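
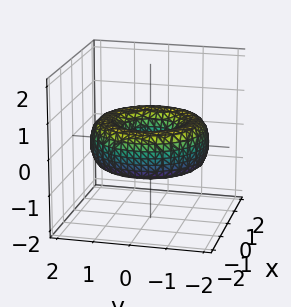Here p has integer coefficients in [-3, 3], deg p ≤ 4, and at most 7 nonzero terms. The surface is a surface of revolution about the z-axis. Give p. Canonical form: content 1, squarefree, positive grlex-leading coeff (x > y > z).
The degree is 4 — no degree-3 surface has this shape.
Symmetry: the z-axis is an axis of rotation, so x and y enter only as x² + y².
Checking where it meets the axes: a circular section at z = 0 has radius between 0 and 1; the surface avoids every integer z-axis point in the box.
Putting this together gives p.

x^4 + 2*x^2*y^2 + y^4 - 3*x^2 - 3*y^2 + 3*z^2 + 1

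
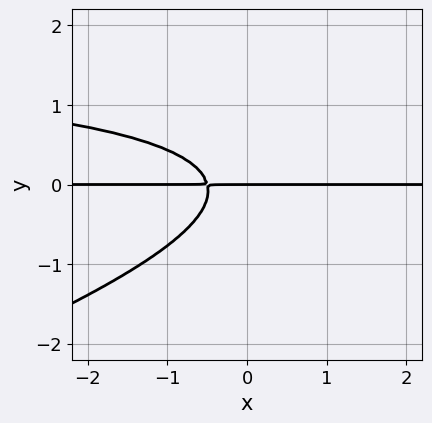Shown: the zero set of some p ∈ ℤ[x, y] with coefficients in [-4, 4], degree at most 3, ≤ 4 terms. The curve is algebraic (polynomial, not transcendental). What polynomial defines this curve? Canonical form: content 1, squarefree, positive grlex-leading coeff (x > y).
x*y^2 - 3*y^3 - 2*x*y - y

Degree: the shape is more complex than any degree-2 curve, so deg p = 3.
Observable constraints: the visible x-axis segment lies entirely on the curve; it meets the y-axis at y = 0 (among the integer gridlines).
The integer polynomial consistent with all of this is the stated p.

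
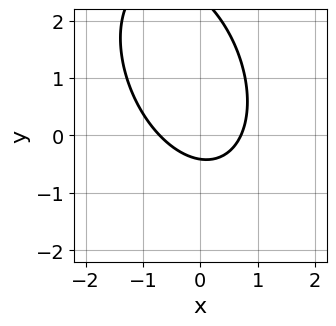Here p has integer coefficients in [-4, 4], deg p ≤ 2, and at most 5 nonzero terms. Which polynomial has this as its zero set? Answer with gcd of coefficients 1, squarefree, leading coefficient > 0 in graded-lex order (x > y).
(a) deg p = 2. A generic line meets the curve in up to 2 points.
(b) Solving for integer coefficients yields p as stated.

2*x^2 + x*y + y^2 - 2*y - 1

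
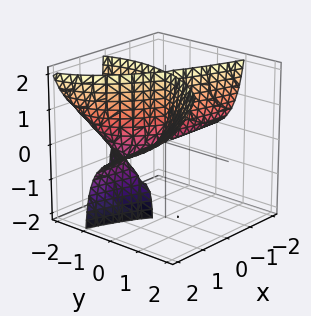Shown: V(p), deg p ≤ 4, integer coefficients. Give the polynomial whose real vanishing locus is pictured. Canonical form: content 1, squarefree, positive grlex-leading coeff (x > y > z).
(a) deg p = 3. A generic line meets the surface in up to 3 points.
(b) From the axis intercepts and sections: every point of the x-axis in the box is on the surface; every point of the z-axis in the box is on the surface.
(c) Assembling these constraints gives the stated polynomial. Check: (0, -2, 0) on the y-axis lies on the surface, and p(0, -2, 0) = 0. ✓

x^2*y - 2*x^2*z - 3*x*y*z + y^3 + 2*y^2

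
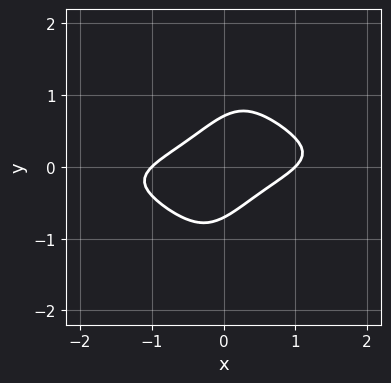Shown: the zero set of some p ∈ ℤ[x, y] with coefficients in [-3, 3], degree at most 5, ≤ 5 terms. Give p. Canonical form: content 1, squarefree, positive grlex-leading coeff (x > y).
3*x^2*y^2 + x^2 - 2*x*y + 2*y^2 - 1

(a) Degree: no degree-3 curve has this shape, so deg p = 4.
(b) Reading off the gridlines: the x-axis gridline crossings are at x ∈ {-1, 1}.
(c) The integer polynomial consistent with all of this is the stated p.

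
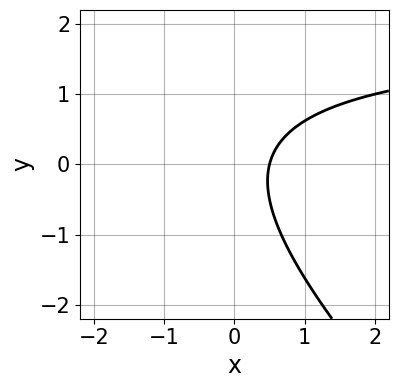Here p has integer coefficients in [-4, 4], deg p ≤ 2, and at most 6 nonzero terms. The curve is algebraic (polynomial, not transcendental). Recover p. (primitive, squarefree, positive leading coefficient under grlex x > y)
First, deg p = 2. The shape is more complex than any degree-1 curve.
Next, observable constraints: the curve avoids every integer y-axis point in the box.
Finally, putting this together gives p.

x*y + y^2 - 2*x + 1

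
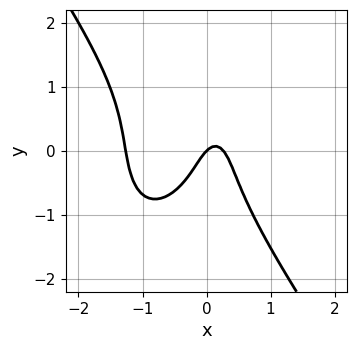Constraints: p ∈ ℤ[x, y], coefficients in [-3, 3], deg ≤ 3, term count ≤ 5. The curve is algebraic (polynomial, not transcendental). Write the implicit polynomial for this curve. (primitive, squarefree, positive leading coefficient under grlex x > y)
3*x^3 + y^3 + 3*x^2 - x + y

First, the degree is 3 — no degree-2 curve has this shape.
Then, checking where it meets the axes: it crosses the x-axis at the gridline x = 0; it meets the y-axis at y = 0 (among the integer gridlines).
Finally, solving for integer coefficients yields p as stated.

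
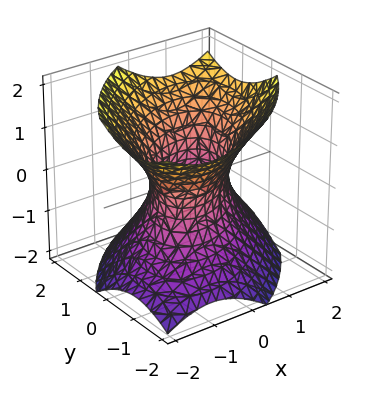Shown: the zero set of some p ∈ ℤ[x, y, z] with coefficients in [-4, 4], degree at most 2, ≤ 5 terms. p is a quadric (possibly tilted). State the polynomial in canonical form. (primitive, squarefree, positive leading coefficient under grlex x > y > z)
x^2 - x*y + y^2 - z^2 - 1

First, degree: the shape is more complex than any degree-1 surface, so deg p = 2.
Next, from the axis intercepts and sections: the y-axis gridline crossings are at y ∈ {-1, 1}; no z-intercept at any integer in the box.
Finally, these observations pin down the coefficients. Check: (1, 0, 0) on the x-axis lies on the surface, and p(1, 0, 0) = 0. ✓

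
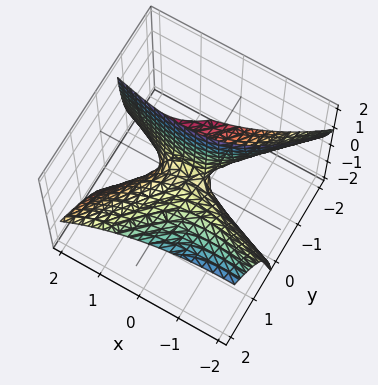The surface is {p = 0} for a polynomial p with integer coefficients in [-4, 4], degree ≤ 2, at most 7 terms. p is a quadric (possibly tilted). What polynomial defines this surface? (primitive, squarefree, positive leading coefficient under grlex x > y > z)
x^2 + 2*x*y - 2*y^2 + 3*y*z + z

First, degree: no degree-1 surface has this shape, so deg p = 2.
Next, checking where it meets the axes: one y-axis crossing is at y = 0; one z-axis crossing is at z = 0.
Finally, the integer polynomial consistent with all of this is the stated p.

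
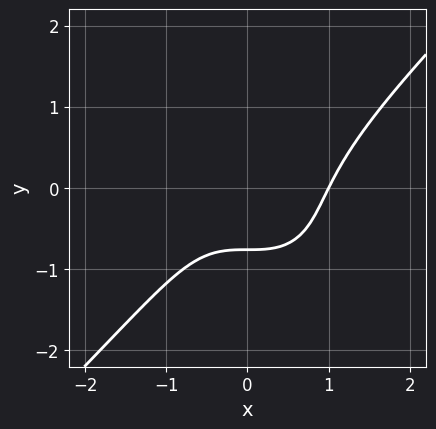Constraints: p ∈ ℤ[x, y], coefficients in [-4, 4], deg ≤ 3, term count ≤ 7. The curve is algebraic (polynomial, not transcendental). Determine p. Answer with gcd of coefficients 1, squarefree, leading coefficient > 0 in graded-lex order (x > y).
1. Degree: the shape is more complex than any degree-2 curve, so deg p = 3.
2. From the axis intercepts and sections: one x-axis crossing is at x = 1.
3. These observations pin down the coefficients.

2*x^3 - 2*y^3 - 2*y^2 - 3*y - 2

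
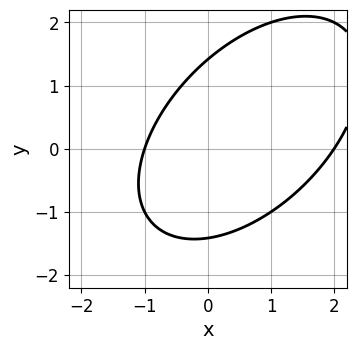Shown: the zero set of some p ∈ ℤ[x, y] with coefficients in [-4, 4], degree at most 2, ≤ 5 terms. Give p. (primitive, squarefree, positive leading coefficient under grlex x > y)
x^2 - x*y + y^2 - x - 2

1. deg p = 2. A generic line meets the curve in up to 2 points.
2. From the axis intercepts and sections: the x-axis gridline crossings are at x ∈ {-1, 2}.
3. Together with the visible shape, these determine p as stated.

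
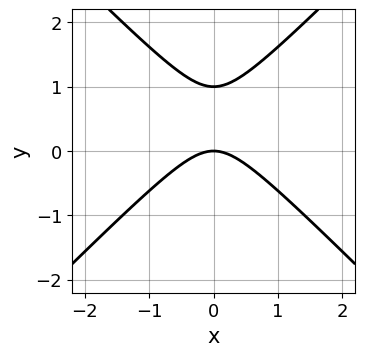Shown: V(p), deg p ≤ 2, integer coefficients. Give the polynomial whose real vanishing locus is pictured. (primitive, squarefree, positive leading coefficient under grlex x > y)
x^2 - y^2 + y

First, the degree is 2 — the shape is more complex than any degree-1 curve.
Next, symmetries: the x ↦ −x reflection is a symmetry, so x appears only in even powers.
Next, observable constraints: the y-axis gridline crossings are at y ∈ {0, 1}; it meets the x-axis at x = 0 (among the integer gridlines).
Finally, fitting integer coefficients to these (and the overall shape) gives p.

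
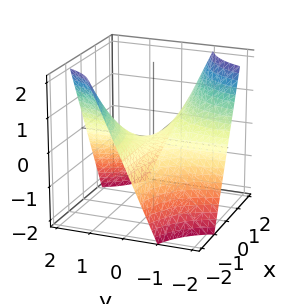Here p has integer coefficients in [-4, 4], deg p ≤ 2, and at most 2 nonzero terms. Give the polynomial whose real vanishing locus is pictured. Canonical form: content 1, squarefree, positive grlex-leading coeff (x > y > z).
1. The degree is 2 — a hyperbolic paraboloid; a quadric.
2. Reading off the gridlines: one z-axis crossing is at z = 0; every point of the y-axis in the box is on the surface.
3. Matching integer coefficients to the picture gives p. Check: (-2, 0, 0) on the x-axis lies on the surface, and p(-2, 0, 0) = 0. ✓

x*y + z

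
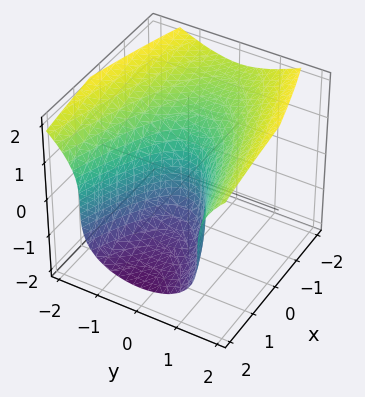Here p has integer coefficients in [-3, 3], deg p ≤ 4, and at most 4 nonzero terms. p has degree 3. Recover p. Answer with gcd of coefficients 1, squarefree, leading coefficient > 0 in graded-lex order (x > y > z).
deg p = 3. A generic line meets the surface in up to 3 points.
From the visible intercepts: it meets the y-axis at y = 0 (among the integer gridlines); it crosses the z-axis at the gridline z = 0; it crosses the x-axis at the gridline x = 0.
Matching integer coefficients to the picture gives p.

z^3 - 2*y^2 + 2*x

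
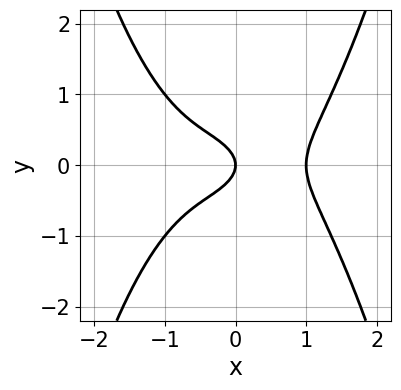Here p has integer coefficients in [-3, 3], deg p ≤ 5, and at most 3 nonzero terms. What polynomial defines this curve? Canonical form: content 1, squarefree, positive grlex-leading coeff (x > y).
(a) deg p = 4. No degree-3 curve has this shape.
(b) Symmetries: mirror symmetry y ↦ −y ⇒ only even powers of y.
(c) Checking where it meets the axes: one y-axis crossing is at y = 0; the x-axis gridline crossings are at x ∈ {0, 1}.
(d) The integer polynomial consistent with all of this is the stated p.

x^4 - 2*y^2 - x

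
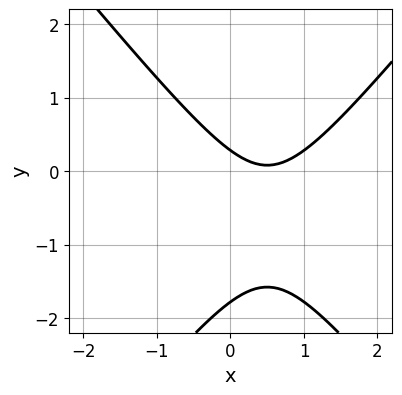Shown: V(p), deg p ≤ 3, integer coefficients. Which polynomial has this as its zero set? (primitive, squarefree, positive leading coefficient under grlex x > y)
3*x^2 - 2*y^2 - 3*x - 3*y + 1

1. The degree is 2 — no degree-1 curve has this shape.
2. Checking where it meets the axes: no x-intercept at any integer in the box.
3. Together with the visible shape, these determine p as stated.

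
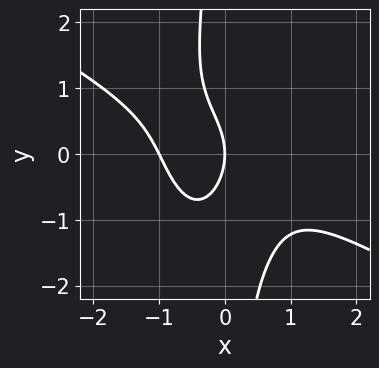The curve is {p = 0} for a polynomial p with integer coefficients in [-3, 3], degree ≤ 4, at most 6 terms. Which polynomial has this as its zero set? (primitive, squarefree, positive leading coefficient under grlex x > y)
2*x^4 + 3*x^3*y + x*y^3 + y^2 + 2*x

First, deg p = 4.
Then, from the visible intercepts: the x-axis gridline crossings are at x ∈ {-1, 0}; it meets the y-axis at y = 0 (among the integer gridlines).
Finally, putting this together gives p.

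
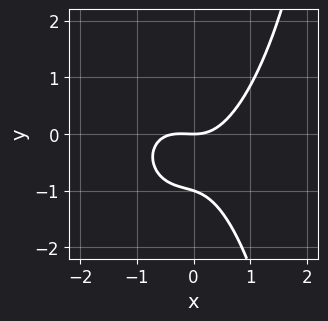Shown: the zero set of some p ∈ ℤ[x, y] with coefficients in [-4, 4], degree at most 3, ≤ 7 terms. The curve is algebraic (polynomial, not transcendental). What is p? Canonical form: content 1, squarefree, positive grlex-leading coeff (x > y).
(a) Degree: the shape is more complex than any degree-2 curve, so deg p = 3.
(b) Checking where it meets the axes: it crosses the x-axis at the gridline x = 0; the y-axis gridline crossings are at y ∈ {-1, 0}.
(c) These observations pin down the coefficients.

3*x^3 + x*y^2 + x^2 - 3*y^2 - 3*y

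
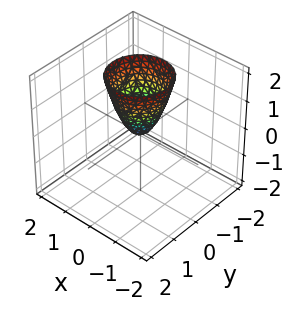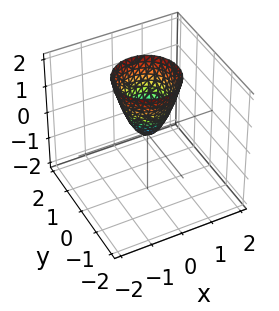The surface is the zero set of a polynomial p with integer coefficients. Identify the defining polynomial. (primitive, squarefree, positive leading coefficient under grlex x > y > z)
2*x^2 + 2*y^2 - z

First, deg p = 2. A single bowl opening along one axis; a quadric.
Next, by symmetry, the z-axis is an axis of rotation, so x and y enter only as x² + y².
Then, from the axis intercepts and sections: one x-axis crossing is at x = 0; it meets the y-axis at y = 0 (among the integer gridlines); a circular section at z = 1 has radius between 0 and 1.
Finally, solving for integer coefficients yields p as stated.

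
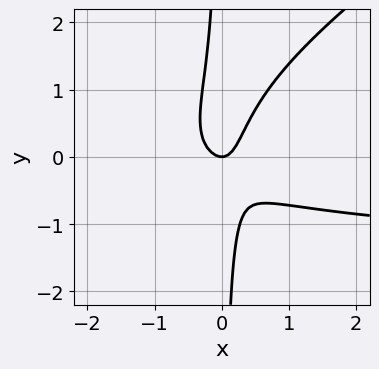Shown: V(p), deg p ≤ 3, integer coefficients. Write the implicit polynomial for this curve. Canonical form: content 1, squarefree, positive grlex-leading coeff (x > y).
(a) deg p = 3.
(b) From the axis intercepts and sections: it crosses the x-axis at the gridline x = 0; one y-axis crossing is at y = 0.
(c) Solving for integer coefficients yields p as stated.

2*x^2*y - 3*x*y^2 + 3*x^2 + x*y - y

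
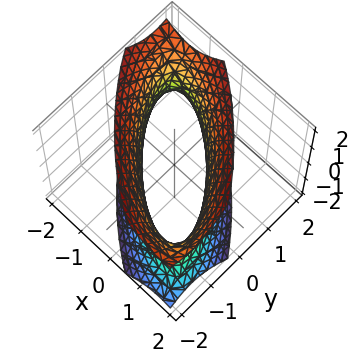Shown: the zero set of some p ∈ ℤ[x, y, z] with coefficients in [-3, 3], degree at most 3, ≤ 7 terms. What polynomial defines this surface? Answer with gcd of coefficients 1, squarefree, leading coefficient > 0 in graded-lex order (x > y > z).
1. The degree is 2 — no degree-1 surface has this shape.
2. From the axis intercepts and sections: the surface avoids every integer z-axis point in the box; the x-axis gridline crossings are at x ∈ {-1, 1}.
3. Matching integer coefficients to the picture gives p. Check: (0, -1, 0) on the y-axis lies on the surface, and p(0, -1, 0) = 0. ✓

2*x^2 + 3*x*y + 2*y^2 - z^2 - 2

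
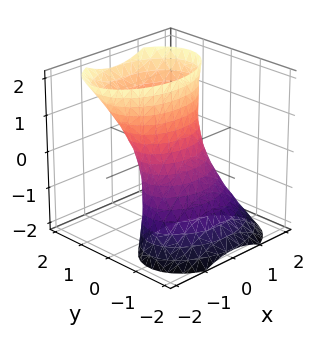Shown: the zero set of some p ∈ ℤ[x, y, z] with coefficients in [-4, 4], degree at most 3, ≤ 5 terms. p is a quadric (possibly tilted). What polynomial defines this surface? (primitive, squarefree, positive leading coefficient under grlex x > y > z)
x^2 + 2*y^2 - 2*y*z - 1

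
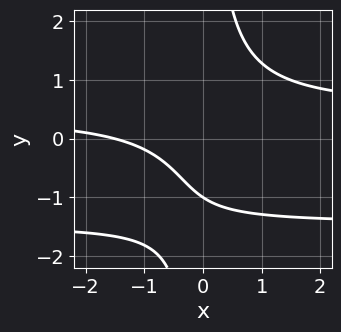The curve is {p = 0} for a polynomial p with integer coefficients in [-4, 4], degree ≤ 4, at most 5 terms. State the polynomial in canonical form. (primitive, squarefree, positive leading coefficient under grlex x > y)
3*x*y^2 + 3*x*y - 2*x - 3*y - 3

The degree is 3 — a generic line meets the curve in up to 3 points.
From the visible intercepts: one y-axis crossing is at y = -1.
Assembling these constraints gives the stated polynomial.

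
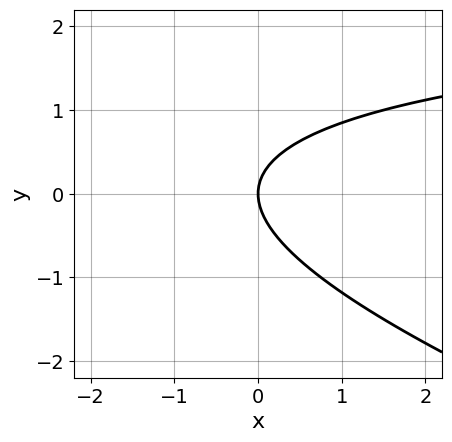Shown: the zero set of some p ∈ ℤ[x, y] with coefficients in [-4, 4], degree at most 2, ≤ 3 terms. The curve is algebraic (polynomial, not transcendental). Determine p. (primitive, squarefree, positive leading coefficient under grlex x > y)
x*y + 3*y^2 - 3*x

Degree: no degree-1 curve has this shape, so deg p = 2.
Reading off the gridlines: it meets the y-axis at y = 0 (among the integer gridlines); one x-axis crossing is at x = 0.
These observations pin down the coefficients.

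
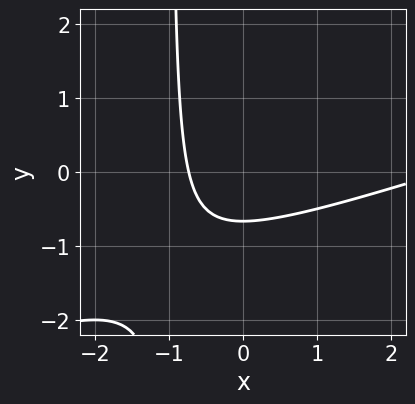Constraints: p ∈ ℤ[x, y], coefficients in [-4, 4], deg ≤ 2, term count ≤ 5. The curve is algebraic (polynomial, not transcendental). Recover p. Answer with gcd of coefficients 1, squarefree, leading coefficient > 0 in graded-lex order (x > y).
(a) The degree is 2 — no degree-1 curve has this shape.
(b) Solving for integer coefficients yields p as stated.

x^2 - 3*x*y - 2*x - 3*y - 2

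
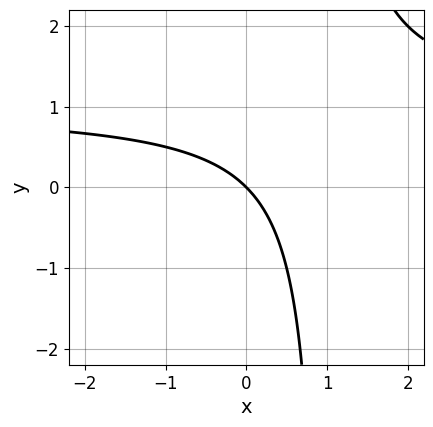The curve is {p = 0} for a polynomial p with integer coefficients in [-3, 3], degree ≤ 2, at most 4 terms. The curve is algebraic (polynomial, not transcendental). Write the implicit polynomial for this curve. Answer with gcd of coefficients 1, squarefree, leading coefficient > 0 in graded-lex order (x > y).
First, deg p = 2. The shape is more complex than any degree-1 curve.
Then, from the axis intercepts and sections: it meets the x-axis at x = 0 (among the integer gridlines); it meets the y-axis at y = 0 (among the integer gridlines).
Finally, matching integer coefficients to the picture gives p.

x*y - x - y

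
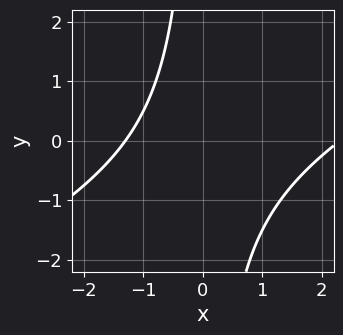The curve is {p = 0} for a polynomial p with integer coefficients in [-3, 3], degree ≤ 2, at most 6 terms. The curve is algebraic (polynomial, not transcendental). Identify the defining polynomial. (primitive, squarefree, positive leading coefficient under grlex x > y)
(a) deg p = 2. A generic line meets the curve in up to 2 points.
(b) From the visible intercepts: the curve avoids every integer y-axis point in the box.
(c) Putting this together gives p.

x^2 - 2*x*y - x - 3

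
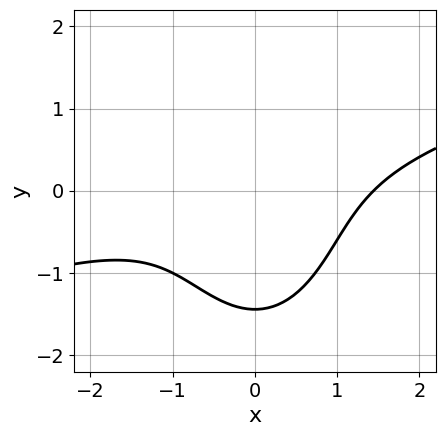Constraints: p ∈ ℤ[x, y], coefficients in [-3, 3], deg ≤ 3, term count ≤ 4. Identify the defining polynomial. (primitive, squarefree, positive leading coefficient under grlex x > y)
1. The degree is 3 — no degree-2 curve has this shape.
2. The integer polynomial consistent with all of this is the stated p.

x^3 - 3*x^2*y - y^3 - 3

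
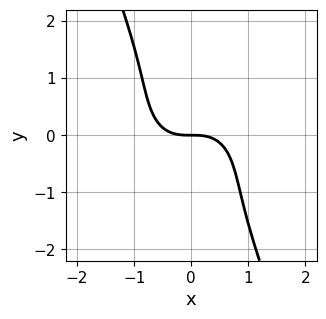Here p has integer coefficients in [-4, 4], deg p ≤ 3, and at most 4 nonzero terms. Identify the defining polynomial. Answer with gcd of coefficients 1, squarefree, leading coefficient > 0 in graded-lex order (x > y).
(a) deg p = 3. The shape is more complex than any degree-2 curve.
(b) From the axis intercepts and sections: it meets the y-axis at y = 0 (among the integer gridlines); one x-axis crossing is at x = 0.
(c) Assembling these constraints gives the stated polynomial.

2*x^3 + 2*x*y^2 + y^3 + 2*y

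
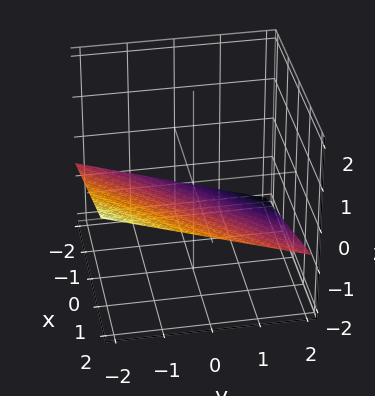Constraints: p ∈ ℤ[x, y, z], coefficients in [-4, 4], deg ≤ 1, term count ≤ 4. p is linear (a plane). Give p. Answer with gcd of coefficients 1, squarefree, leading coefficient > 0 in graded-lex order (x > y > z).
x - y - 3*z - 2

(a) Degree: the surface is flat (a plane), so deg p = 1.
(b) From the axis intercepts and sections: it crosses the y-axis at the gridline y = -2; it crosses the x-axis at the gridline x = 2.
(c) Together with the visible shape, these determine p as stated.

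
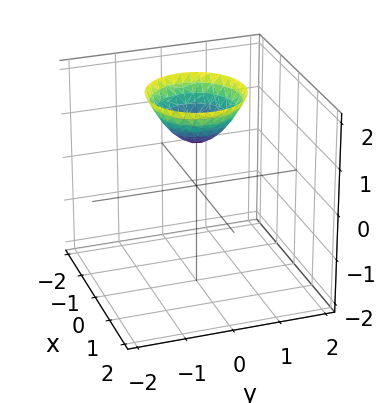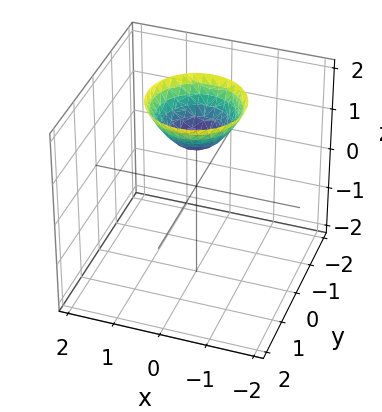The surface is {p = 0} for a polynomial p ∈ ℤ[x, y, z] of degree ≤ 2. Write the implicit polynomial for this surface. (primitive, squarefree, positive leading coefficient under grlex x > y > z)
1. The degree is 2 — the shape is more complex than any degree-1 surface.
2. Symmetries: rotational symmetry about the z-axis ⇒ p depends on x, y only through x² + y².
3. From the visible intercepts: it misses every integer gridline on the y-axis; the surface avoids every integer x-axis point in the box.
4. Together with the visible shape, these determine p as stated. Check: (0, 0, 1) on the z-axis lies on the surface, and p(0, 0, 1) = 0. ✓

x^2 + y^2 - z + 1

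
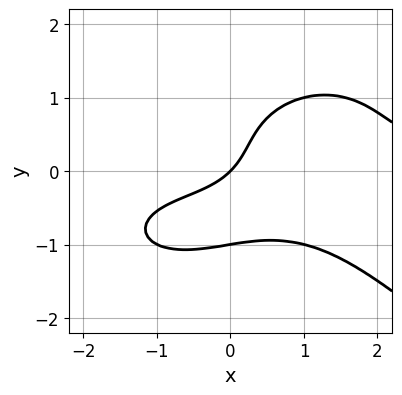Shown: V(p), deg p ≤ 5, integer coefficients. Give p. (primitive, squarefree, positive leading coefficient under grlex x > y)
x^3*y + 2*y^4 - 3*x*y - 2*x + 2*y

1. deg p = 4. A generic line meets the curve in up to 4 points.
2. Reading off the gridlines: it crosses the x-axis at the gridline x = 0; among the integer gridlines, it crosses the y-axis at y ∈ {-1, 0}.
3. Solving for integer coefficients yields p as stated.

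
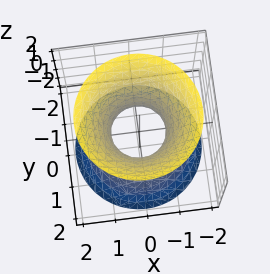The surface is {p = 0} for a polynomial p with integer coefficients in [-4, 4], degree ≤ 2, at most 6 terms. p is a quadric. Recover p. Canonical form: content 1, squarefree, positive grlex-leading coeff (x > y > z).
3*x^2 + 3*y^2 - 2*z^2 - 2

(a) Degree: an hourglass — one-sheet hyperboloid; a quadric, so deg p = 2.
(b) By symmetry, the z-axis is an axis of rotation, so x and y enter only as x² + y²; mirror symmetry z ↦ −z ⇒ only even powers of z.
(c) Checking where it meets the axes: the surface avoids every integer z-axis point in the box; a circular section at z = 0 has radius between 0 and 1.
(d) The integer polynomial consistent with all of this is the stated p.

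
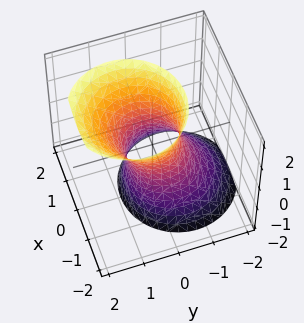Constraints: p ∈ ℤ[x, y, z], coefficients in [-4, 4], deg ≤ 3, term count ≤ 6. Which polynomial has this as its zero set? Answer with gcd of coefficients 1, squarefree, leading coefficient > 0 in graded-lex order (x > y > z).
First, the degree is 2 — no degree-1 surface has this shape.
Next, reading off the gridlines: the surface avoids every integer z-axis point in the box.
Finally, assembling these constraints gives the stated polynomial.

3*x^2 + 3*y^2 - 2*y*z - z^2 - 2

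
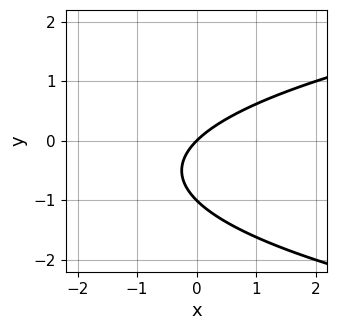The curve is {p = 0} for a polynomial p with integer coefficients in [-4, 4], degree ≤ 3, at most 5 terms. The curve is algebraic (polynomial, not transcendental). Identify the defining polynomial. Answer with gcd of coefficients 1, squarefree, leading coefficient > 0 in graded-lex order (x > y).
First, deg p = 2. The shape is more complex than any degree-1 curve.
Then, checking where it meets the axes: the y-axis gridline crossings are at y ∈ {-1, 0}; it meets the x-axis at x = 0 (among the integer gridlines).
Finally, the integer polynomial consistent with all of this is the stated p.

y^2 - x + y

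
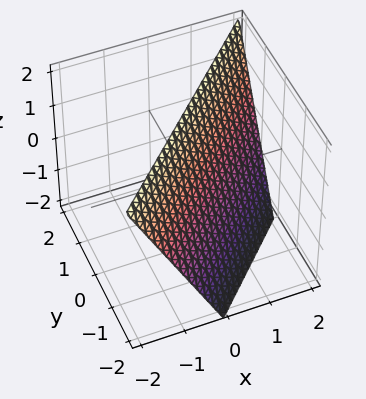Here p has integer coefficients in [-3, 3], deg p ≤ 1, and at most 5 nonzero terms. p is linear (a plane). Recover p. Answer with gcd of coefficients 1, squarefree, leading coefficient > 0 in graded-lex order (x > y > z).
2*x - 2*y + z - 2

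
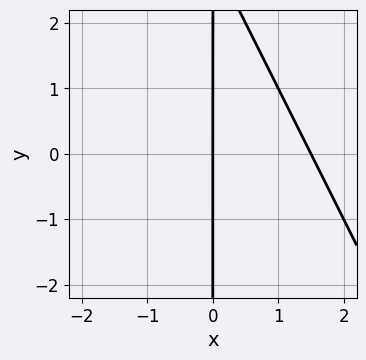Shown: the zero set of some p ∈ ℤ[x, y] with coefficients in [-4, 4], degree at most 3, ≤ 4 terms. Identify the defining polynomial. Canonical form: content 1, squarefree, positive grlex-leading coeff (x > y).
First, the degree is 2 — the shape is more complex than any degree-1 curve.
Then, observable constraints: every point of the y-axis in the box is on the curve; one x-axis crossing is at x = 0.
Finally, putting this together gives p.

2*x^2 + x*y - 3*x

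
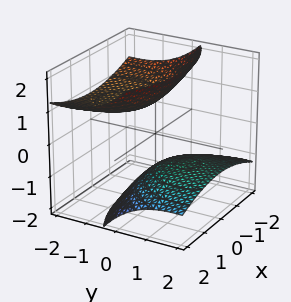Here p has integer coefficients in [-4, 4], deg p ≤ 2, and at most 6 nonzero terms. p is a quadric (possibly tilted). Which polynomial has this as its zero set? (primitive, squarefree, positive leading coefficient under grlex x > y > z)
There are 2 components. Treating them together as one polynomial.
deg p = 2. No degree-1 surface has this shape.
Against the integer gridlines: it misses every integer gridline on the x-axis; no y-intercept at any integer in the box; among the integer gridlines, it crosses the z-axis at z ∈ {-1, 1}.
Fitting integer coefficients to these (and the overall shape) gives p.

x^2 + y^2 + 3*y*z - 2*z^2 + 2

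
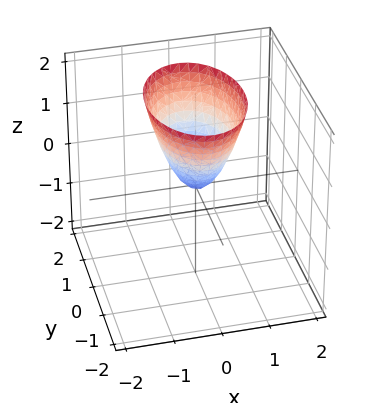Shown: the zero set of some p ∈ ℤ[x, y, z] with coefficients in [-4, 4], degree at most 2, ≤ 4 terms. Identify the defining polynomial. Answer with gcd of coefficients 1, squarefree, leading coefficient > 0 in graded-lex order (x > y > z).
First, the degree is 2 — a single bowl opening along one axis; a quadric.
Next, symmetries: mirror symmetry x ↦ −x ⇒ only even powers of x; the y ↦ −y reflection is a symmetry, so y appears only in even powers.
Then, observable constraints: one y-axis crossing is at y = 0; one x-axis crossing is at x = 0.
Finally, matching integer coefficients to the picture gives p.

2*x^2 + y^2 - z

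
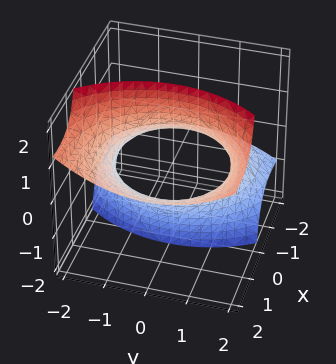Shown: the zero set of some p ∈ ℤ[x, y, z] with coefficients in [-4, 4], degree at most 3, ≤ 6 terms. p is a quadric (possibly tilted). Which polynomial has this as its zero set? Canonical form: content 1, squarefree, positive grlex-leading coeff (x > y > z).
x^2 - 3*x*z + y^2 - 2

1. deg p = 2.
2. Against the integer gridlines: it misses every integer gridline on the z-axis.
3. These observations pin down the coefficients.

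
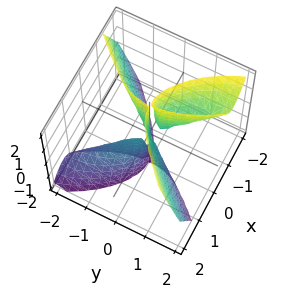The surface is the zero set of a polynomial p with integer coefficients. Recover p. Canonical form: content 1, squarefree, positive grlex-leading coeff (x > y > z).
1. There are 2 components.
2. deg p = 3.
3. Observable constraints: one x-axis crossing is at x = 0; every point of the z-axis in the box is on the surface; one y-axis crossing is at y = 0.
4. Solving for integer coefficients yields p as stated.

2*x^3 - x*y^2 - 2*x*y*z - y^3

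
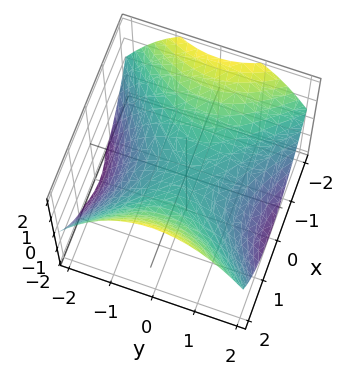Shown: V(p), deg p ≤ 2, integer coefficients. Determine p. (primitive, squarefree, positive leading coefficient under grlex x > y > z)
x^2 - y^2 - 2*z

First, the degree is 2 — a saddle surface; a quadric.
Then, symmetries: mirror symmetry x ↦ −x ⇒ only even powers of x; the y ↦ −y reflection is a symmetry, so y appears only in even powers.
Then, checking where it meets the axes: one x-axis crossing is at x = 0; it crosses the y-axis at the gridline y = 0; it crosses the z-axis at the gridline z = 0.
Finally, matching integer coefficients to the picture gives p.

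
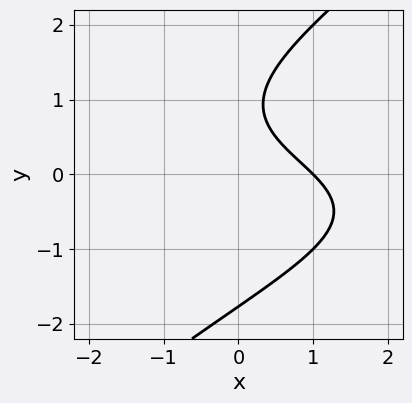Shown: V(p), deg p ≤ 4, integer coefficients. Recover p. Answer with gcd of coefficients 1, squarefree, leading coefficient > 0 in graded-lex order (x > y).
1. deg p = 3.
2. Reading off the gridlines: it crosses the x-axis at the gridline x = 1.
3. Putting this together gives p.

x*y^2 - y^3 + 2*x + 2*y - 2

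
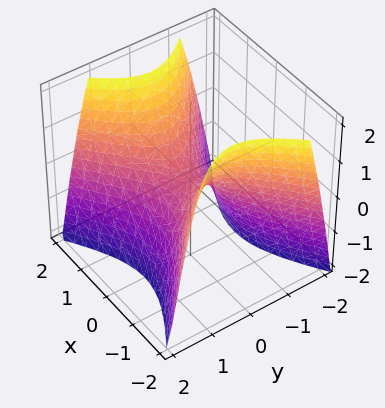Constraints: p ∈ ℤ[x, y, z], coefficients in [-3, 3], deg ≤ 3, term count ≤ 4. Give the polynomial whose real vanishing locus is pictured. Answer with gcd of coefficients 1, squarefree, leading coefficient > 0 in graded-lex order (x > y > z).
2*x^2 - 3*y^2 - 2*z

The degree is 2 — a hyperbolic paraboloid; a quadric.
Symmetries: mirror symmetry y ↦ −y ⇒ only even powers of y; it's symmetric under x → −x, forcing even powers of x.
Observable constraints: one x-axis crossing is at x = 0; it crosses the z-axis at the gridline z = 0; one y-axis crossing is at y = 0.
Assembling these constraints gives the stated polynomial.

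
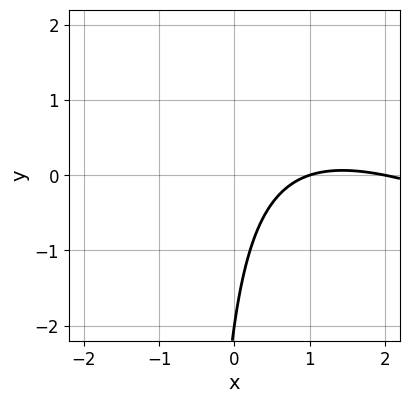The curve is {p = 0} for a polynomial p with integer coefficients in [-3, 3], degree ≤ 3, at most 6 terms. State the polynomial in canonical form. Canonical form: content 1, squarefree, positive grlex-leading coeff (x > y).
(a) deg p = 2. No degree-1 curve has this shape.
(b) Reading off the gridlines: among the integer gridlines, it crosses the x-axis at x ∈ {1, 2}; it crosses the y-axis at the gridline y = -2.
(c) Together with the visible shape, these determine p as stated.

x^2 + 2*x*y - 3*x + y + 2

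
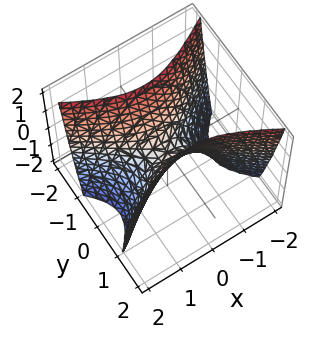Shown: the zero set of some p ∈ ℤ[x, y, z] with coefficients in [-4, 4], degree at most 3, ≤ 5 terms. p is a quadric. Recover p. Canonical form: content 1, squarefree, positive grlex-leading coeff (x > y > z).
1. The degree is 2 — a hyperbolic paraboloid; a quadric.
2. Symmetries: the y ↦ −y reflection is a symmetry, so y appears only in even powers; mirror symmetry x ↦ −x ⇒ only even powers of x.
3. From the visible intercepts: it meets the z-axis at z = 0 (among the integer gridlines); one x-axis crossing is at x = 0; it meets the y-axis at y = 0 (among the integer gridlines).
4. Fitting integer coefficients to these (and the overall shape) gives p.

x^2 - 2*y^2 + z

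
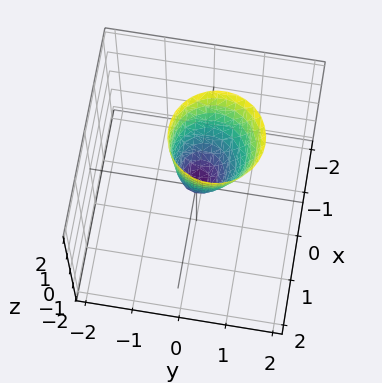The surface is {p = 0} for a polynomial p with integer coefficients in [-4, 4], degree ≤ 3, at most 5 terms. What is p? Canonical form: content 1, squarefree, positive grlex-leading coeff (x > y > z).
3*x^2 + x*z + 3*y^2 - y*z - z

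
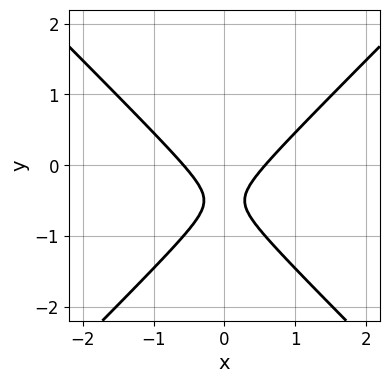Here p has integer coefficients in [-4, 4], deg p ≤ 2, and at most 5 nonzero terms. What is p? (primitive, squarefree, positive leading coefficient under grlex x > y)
3*x^2 - 3*y^2 - 3*y - 1

(a) Degree: a generic line meets the curve in up to 2 points, so deg p = 2.
(b) Symmetries: it's symmetric under x → −x, forcing even powers of x.
(c) Against the integer gridlines: it misses every integer gridline on the y-axis.
(d) These observations pin down the coefficients.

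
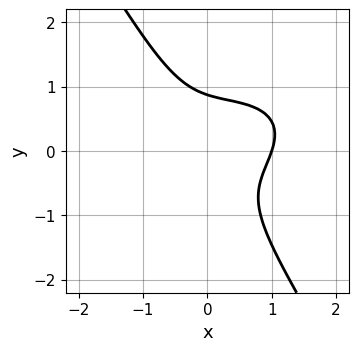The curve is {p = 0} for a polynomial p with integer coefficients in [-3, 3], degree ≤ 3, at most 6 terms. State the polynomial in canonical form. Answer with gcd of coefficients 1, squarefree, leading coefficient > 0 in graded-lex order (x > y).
2*x^3 - 2*x^2*y + 3*x*y^2 + 3*y^3 - 2

Degree: the shape is more complex than any degree-2 curve, so deg p = 3.
Observable constraints: it meets the x-axis at x = 1 (among the integer gridlines).
The integer polynomial consistent with all of this is the stated p.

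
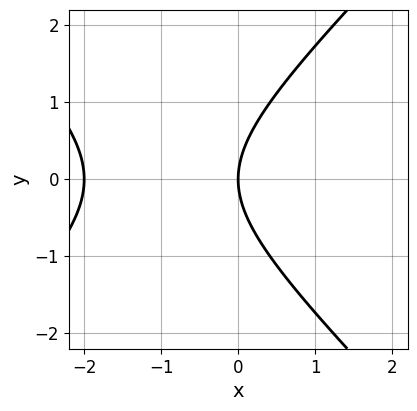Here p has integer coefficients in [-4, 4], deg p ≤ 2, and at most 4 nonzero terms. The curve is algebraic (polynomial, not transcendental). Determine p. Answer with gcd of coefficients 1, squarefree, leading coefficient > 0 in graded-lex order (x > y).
(a) The degree is 2 — a generic line meets the curve in up to 2 points.
(b) Symmetries: mirror symmetry y ↦ −y ⇒ only even powers of y.
(c) From the axis intercepts and sections: among the integer gridlines, it crosses the x-axis at x ∈ {-2, 0}; it crosses the y-axis at the gridline y = 0.
(d) Assembling these constraints gives the stated polynomial.

x^2 - y^2 + 2*x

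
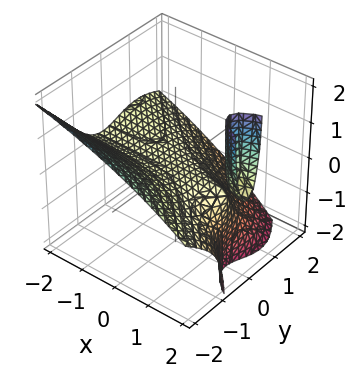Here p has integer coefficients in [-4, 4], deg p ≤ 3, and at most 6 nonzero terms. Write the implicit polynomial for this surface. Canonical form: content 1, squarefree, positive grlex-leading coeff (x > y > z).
2*x*y^2 + 2*y^3 + 3*y^2*z - 2*x*z + 3*z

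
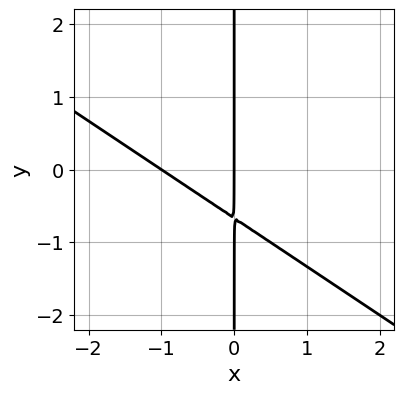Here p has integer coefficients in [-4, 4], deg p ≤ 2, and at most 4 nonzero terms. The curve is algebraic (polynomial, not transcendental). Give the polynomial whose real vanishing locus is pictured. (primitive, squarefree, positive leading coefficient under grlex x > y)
First, the degree is 2 — a generic line meets the curve in up to 2 points.
Next, against the integer gridlines: the x-axis gridline crossings are at x ∈ {-1, 0}; the visible y-axis segment lies entirely on the curve.
Finally, solving for integer coefficients yields p as stated.

2*x^2 + 3*x*y + 2*x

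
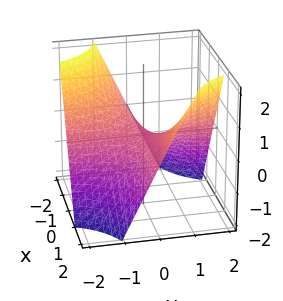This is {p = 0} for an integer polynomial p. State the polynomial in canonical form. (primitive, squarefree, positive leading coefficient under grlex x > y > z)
1. deg p = 2.
2. From the axis intercepts and sections: every point of the y-axis in the box is on the surface; the visible x-axis segment lies entirely on the surface; it crosses the z-axis at the gridline z = 0.
3. These observations pin down the coefficients.

x*y - z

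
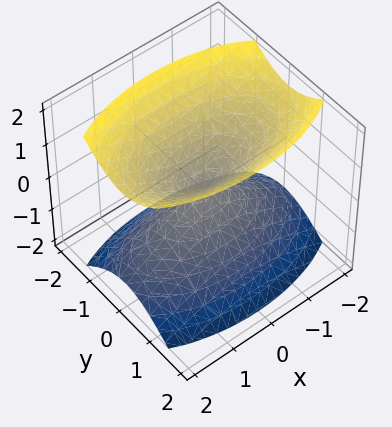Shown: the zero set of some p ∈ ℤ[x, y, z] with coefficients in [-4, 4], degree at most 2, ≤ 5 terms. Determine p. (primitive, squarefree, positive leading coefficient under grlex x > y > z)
First, there are 2 components.
Next, the degree is 2 — a double cone through the origin; a quadric.
Then, symmetries: the y ↦ −y reflection is a symmetry, so y appears only in even powers; mirror symmetry z ↦ −z ⇒ only even powers of z; mirror symmetry x ↦ −x ⇒ only even powers of x.
Next, checking where it meets the axes: one x-axis crossing is at x = 0; it meets the y-axis at y = 0 (among the integer gridlines); it meets the z-axis at z = 0 (among the integer gridlines).
Finally, matching integer coefficients to the picture gives p.

x^2 + 3*y^2 - 2*z^2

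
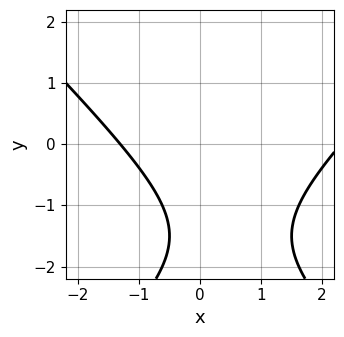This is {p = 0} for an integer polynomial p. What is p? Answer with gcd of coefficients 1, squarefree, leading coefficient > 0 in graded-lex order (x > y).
x^2 - y^2 - x - 3*y - 3

First, deg p = 2.
Next, from the visible intercepts: no y-intercept at any integer in the box.
Finally, together with the visible shape, these determine p as stated.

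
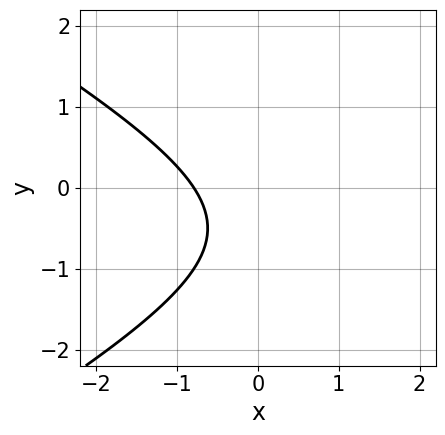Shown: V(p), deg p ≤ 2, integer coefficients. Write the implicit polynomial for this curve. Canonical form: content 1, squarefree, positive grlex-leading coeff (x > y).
x^2 - 3*y^2 - 3*x - 3*y - 3

(a) Degree: the shape is more complex than any degree-1 curve, so deg p = 2.
(b) Checking where it meets the axes: no y-intercept at any integer in the box.
(c) These observations pin down the coefficients.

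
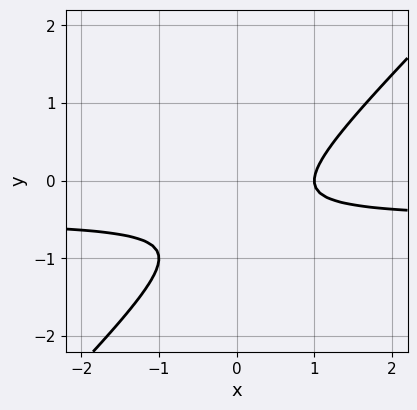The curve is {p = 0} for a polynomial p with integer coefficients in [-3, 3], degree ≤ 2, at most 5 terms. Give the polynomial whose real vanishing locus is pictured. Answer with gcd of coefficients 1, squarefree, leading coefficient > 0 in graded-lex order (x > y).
2*x*y - 2*y^2 + x - 2*y - 1

The degree is 2 — no degree-1 curve has this shape.
From the axis intercepts and sections: the curve avoids every integer y-axis point in the box; it crosses the x-axis at the gridline x = 1.
The integer polynomial consistent with all of this is the stated p.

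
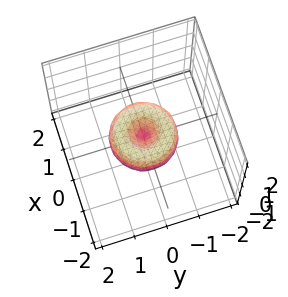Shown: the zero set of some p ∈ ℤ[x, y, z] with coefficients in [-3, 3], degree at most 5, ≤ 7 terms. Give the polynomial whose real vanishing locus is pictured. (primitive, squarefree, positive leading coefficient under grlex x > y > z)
x^4 + 2*x^2*y^2 + y^4 - x^2 - y^2 + z^2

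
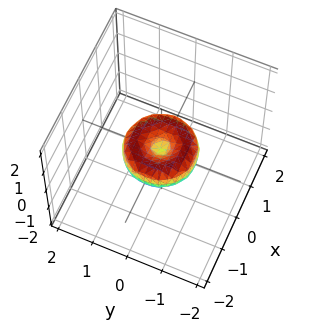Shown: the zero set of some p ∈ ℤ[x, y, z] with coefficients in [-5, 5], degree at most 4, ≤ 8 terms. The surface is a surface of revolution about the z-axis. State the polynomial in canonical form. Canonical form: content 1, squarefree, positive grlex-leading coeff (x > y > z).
2*x^4 + 4*x^2*y^2 + 2*y^4 - 2*x^2 - 2*y^2 + 3*z^2

(a) The degree is 4 — no degree-3 surface has this shape.
(b) Symmetries: rotational symmetry about the z-axis ⇒ p depends on x, y only through x² + y².
(c) Against the integer gridlines: the x-axis gridline crossings are at x ∈ {-1, 0, 1}; a circular section at z = 0 has radius exactly 1.
(d) Assembling these constraints gives the stated polynomial. Check: (0, -1, 0) on the y-axis lies on the surface, and p(0, -1, 0) = 0. ✓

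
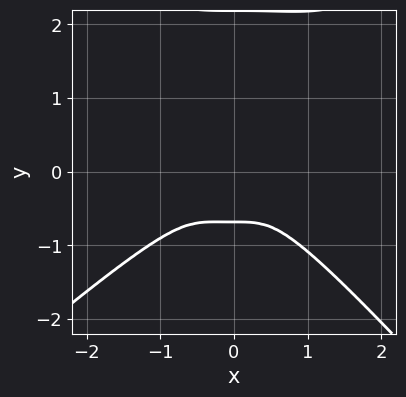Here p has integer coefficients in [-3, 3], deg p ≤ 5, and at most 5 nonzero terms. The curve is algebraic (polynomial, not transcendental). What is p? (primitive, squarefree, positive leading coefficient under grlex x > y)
1. deg p = 4. The shape is more complex than any degree-3 curve.
2. Solving for integer coefficients yields p as stated.

2*x^4 - x^3*y - 2*y^4 + 3*y^3 + 3*y^2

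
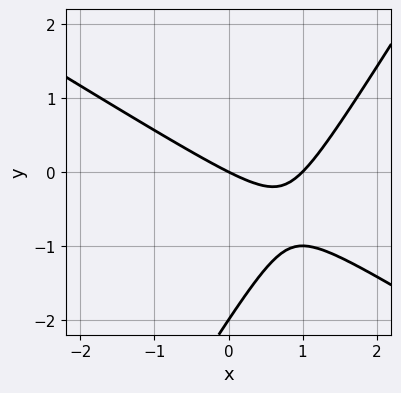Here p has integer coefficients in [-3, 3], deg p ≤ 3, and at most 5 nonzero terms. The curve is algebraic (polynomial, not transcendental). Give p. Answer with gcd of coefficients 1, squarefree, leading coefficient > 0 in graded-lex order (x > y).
(a) The degree is 2 — a generic line meets the curve in up to 2 points.
(b) Against the integer gridlines: the y-axis gridline crossings are at y ∈ {-2, 0}; among the integer gridlines, it crosses the x-axis at x ∈ {0, 1}.
(c) Matching integer coefficients to the picture gives p.

x^2 + x*y - y^2 - x - 2*y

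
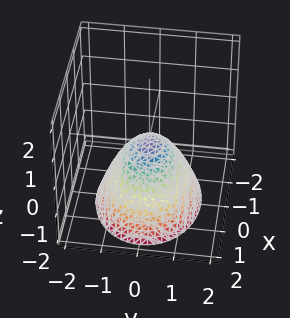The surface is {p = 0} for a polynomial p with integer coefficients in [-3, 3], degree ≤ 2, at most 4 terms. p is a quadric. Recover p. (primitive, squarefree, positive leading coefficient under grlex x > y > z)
2*x^2 + 3*y^2 + 3*z

1. The degree is 2 — a single bowl opening along one axis; a quadric.
2. Symmetries: mirror symmetry y ↦ −y ⇒ only even powers of y; mirror symmetry x ↦ −x ⇒ only even powers of x.
3. Reading off the gridlines: one y-axis crossing is at y = 0; one z-axis crossing is at z = 0; one x-axis crossing is at x = 0.
4. Together with the visible shape, these determine p as stated.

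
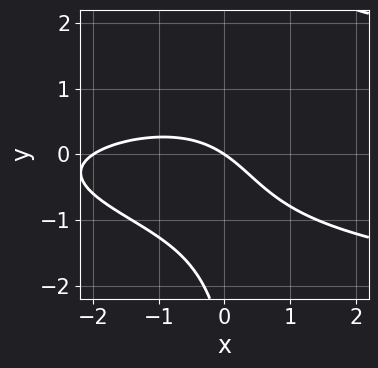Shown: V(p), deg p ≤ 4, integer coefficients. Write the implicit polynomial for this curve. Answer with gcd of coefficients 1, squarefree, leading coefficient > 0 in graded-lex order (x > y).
2*x*y^2 - x^2 - y^2 - 2*x - 3*y

First, the degree is 3 — a generic line meets the curve in up to 3 points.
Next, from the axis intercepts and sections: it crosses the y-axis at the gridline y = 0; among the integer gridlines, it crosses the x-axis at x ∈ {-2, 0}.
Finally, the integer polynomial consistent with all of this is the stated p.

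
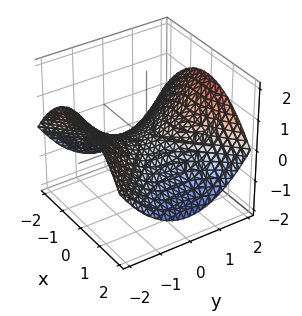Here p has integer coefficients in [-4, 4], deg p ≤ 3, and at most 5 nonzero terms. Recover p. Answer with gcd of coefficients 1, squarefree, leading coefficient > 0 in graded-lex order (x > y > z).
1. deg p = 2.
2. Symmetries: mirror symmetry y ↦ −y ⇒ only even powers of y; the x ↦ −x reflection is a symmetry, so x appears only in even powers.
3. Against the integer gridlines: it meets the y-axis at y = 0 (among the integer gridlines); it meets the x-axis at x = 0 (among the integer gridlines).
4. These observations pin down the coefficients.

x^2 - y^2 + 3*z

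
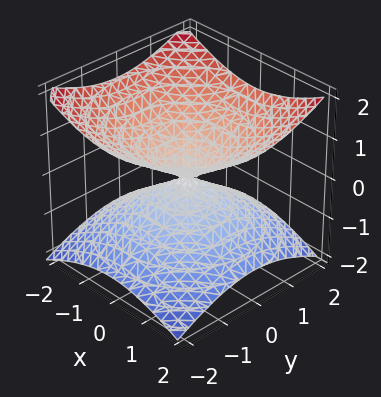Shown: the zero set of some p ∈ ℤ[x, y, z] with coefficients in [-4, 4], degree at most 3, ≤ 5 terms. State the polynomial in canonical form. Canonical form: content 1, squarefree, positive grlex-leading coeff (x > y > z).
First, the degree is 2 — a double cone through the origin; a quadric.
Next, symmetries: every cross-section ⟂ z is a circle, so x, y appear only via x² + y²; it's symmetric under z → −z, forcing even powers of z.
Next, from the visible intercepts: it crosses the y-axis at the gridline y = 0; it meets the x-axis at x = 0 (among the integer gridlines).
Finally, these observations pin down the coefficients.

x^2 + y^2 - 2*z^2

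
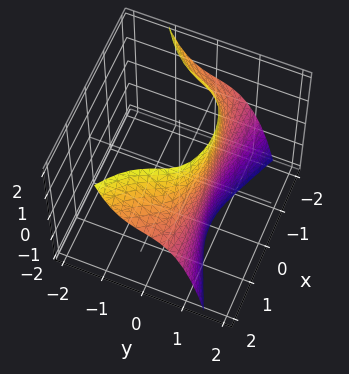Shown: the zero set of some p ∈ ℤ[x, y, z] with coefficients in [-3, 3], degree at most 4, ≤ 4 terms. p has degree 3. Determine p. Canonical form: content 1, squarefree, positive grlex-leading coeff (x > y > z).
x^2*z + 3*y^3 + 2*y - 3

(a) deg p = 3.
(b) Checking where it meets the axes: the surface avoids every integer z-axis point in the box; the surface avoids every integer x-axis point in the box.
(c) Assembling these constraints gives the stated polynomial.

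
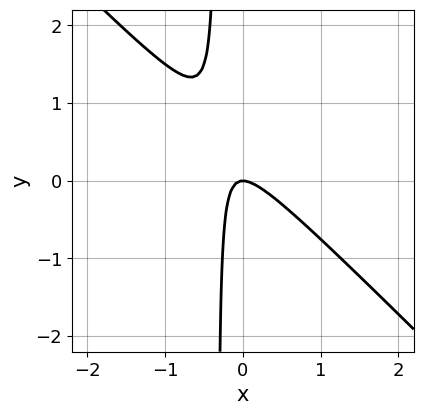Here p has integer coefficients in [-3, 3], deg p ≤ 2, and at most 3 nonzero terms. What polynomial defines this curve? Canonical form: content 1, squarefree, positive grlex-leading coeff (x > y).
3*x^2 + 3*x*y + y

First, the degree is 2 — no degree-1 curve has this shape.
Then, reading off the gridlines: it meets the y-axis at y = 0 (among the integer gridlines); it crosses the x-axis at the gridline x = 0.
Finally, assembling these constraints gives the stated polynomial.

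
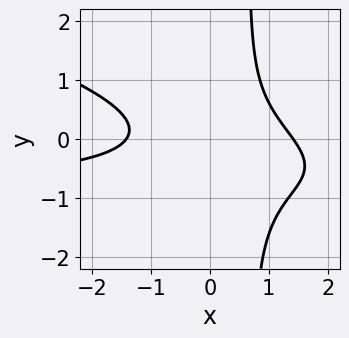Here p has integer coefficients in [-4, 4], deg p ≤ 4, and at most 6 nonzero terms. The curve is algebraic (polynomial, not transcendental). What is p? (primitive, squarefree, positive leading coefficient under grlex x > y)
x^2*y + 3*x*y^2 + x^2 - 2*y^2 - 2

(a) Degree: no degree-2 curve has this shape, so deg p = 3.
(b) From the axis intercepts and sections: it misses every integer gridline on the y-axis.
(c) Assembling these constraints gives the stated polynomial.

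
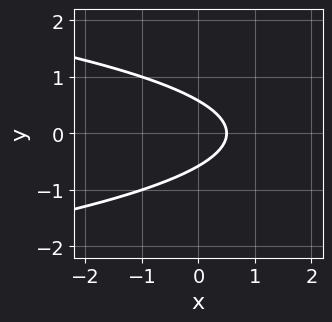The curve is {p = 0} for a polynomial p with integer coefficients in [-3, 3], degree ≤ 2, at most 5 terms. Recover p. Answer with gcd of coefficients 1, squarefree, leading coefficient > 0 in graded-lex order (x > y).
First, degree: the shape is more complex than any degree-1 curve, so deg p = 2.
Next, symmetries: it's symmetric under y → −y, forcing even powers of y.
Finally, putting this together gives p.

3*y^2 + 2*x - 1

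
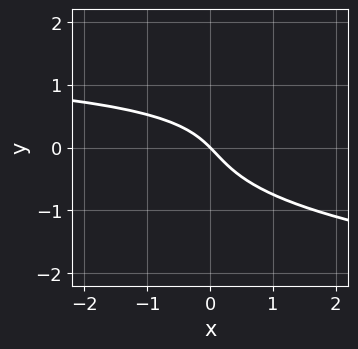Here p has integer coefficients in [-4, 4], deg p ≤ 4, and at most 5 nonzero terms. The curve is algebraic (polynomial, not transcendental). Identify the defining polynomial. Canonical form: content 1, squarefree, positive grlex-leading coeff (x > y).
1. deg p = 3.
2. Checking where it meets the axes: it crosses the x-axis at the gridline x = 0; it crosses the y-axis at the gridline y = 0.
3. Putting this together gives p.

3*y^3 - x*y + 2*x + 2*y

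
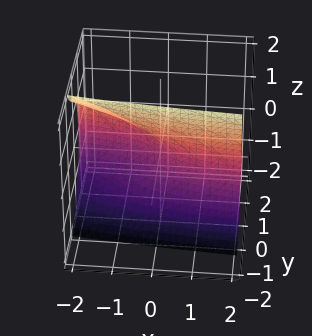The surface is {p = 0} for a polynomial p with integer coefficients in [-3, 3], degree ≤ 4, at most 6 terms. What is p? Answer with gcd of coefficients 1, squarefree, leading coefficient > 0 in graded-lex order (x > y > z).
3*y^3 + z^2 + x + y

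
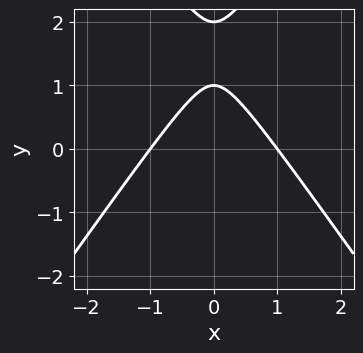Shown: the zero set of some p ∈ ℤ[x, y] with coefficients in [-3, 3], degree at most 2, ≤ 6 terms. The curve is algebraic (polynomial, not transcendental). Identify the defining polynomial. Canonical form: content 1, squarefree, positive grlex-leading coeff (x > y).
2*x^2 - y^2 + 3*y - 2

1. The degree is 2 — the shape is more complex than any degree-1 curve.
2. Symmetries: mirror symmetry x ↦ −x ⇒ only even powers of x.
3. Checking where it meets the axes: the x-axis gridline crossings are at x ∈ {-1, 1}; among the integer gridlines, it crosses the y-axis at y ∈ {1, 2}.
4. Assembling these constraints gives the stated polynomial.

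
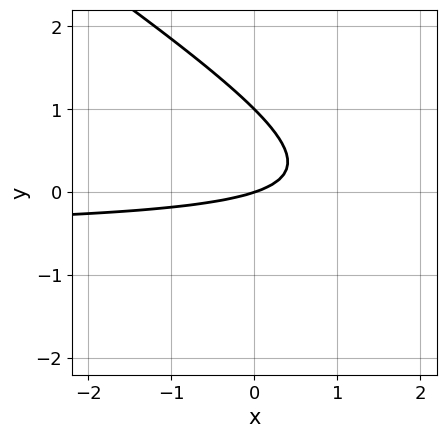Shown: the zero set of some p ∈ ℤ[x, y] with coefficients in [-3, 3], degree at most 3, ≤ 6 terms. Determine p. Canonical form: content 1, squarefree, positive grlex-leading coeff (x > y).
2*x*y + 3*y^2 + x - 3*y

First, deg p = 2. No degree-1 curve has this shape.
Then, from the axis intercepts and sections: among the integer gridlines, it crosses the y-axis at y ∈ {0, 1}; it meets the x-axis at x = 0 (among the integer gridlines).
Finally, matching integer coefficients to the picture gives p.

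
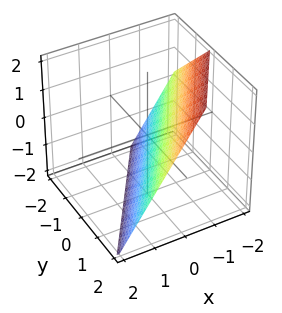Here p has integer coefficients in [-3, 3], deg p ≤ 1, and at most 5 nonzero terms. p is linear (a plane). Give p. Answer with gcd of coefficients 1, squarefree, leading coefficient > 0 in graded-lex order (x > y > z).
3*x - 2*y + 2*z + 2

(a) The degree is 1 — every cross-section is a straight line — this is a plane.
(b) Checking where it meets the axes: it crosses the z-axis at the gridline z = -1; it meets the y-axis at y = 1 (among the integer gridlines).
(c) These observations pin down the coefficients.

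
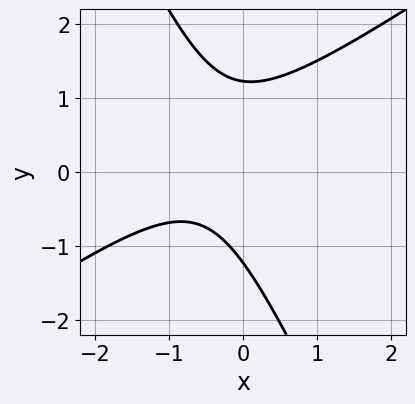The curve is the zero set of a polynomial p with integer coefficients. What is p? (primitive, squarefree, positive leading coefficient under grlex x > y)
3*x^2 - 3*x*y - 2*y^2 + 3*x + 3

deg p = 2.
From the axis intercepts and sections: it misses every integer gridline on the x-axis.
These observations pin down the coefficients.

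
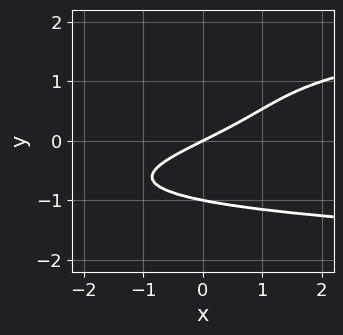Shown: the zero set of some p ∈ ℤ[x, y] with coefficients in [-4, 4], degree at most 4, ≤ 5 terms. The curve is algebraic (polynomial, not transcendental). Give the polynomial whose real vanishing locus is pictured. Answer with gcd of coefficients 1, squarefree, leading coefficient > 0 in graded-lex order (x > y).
y^4 - y^3 - x + 2*y

(a) The degree is 4 — the shape is more complex than any degree-3 curve.
(b) From the axis intercepts and sections: the y-axis gridline crossings are at y ∈ {-1, 0}; it meets the x-axis at x = 0 (among the integer gridlines).
(c) These observations pin down the coefficients.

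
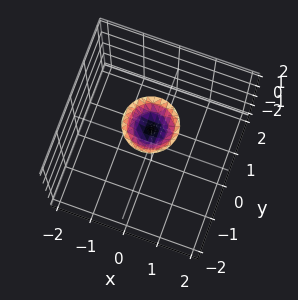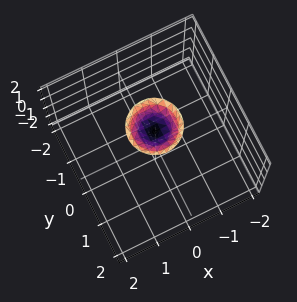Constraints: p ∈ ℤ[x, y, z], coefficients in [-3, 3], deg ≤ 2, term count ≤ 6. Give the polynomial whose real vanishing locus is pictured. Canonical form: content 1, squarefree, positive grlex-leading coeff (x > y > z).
deg p = 2. A generic line meets the surface in up to 2 points.
By symmetry, every cross-section ⟂ z is a circle, so x, y appear only via x² + y².
Reading off the gridlines: the surface avoids every integer x-axis point in the box; it misses every integer gridline on the y-axis; a circular section at z = 2 has radius between 0 and 1.
These observations pin down the coefficients.

2*x^2 + 2*y^2 - 2*z + 3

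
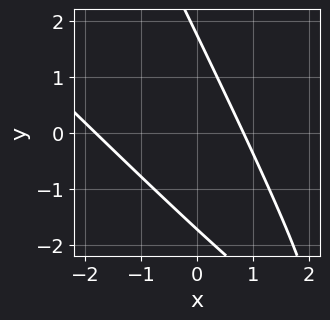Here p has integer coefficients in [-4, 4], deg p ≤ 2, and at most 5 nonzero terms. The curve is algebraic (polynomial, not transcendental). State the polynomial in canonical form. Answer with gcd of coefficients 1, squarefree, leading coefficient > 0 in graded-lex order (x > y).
1. deg p = 2.
2. Putting this together gives p.

2*x^2 + 3*x*y + y^2 + 2*x - 3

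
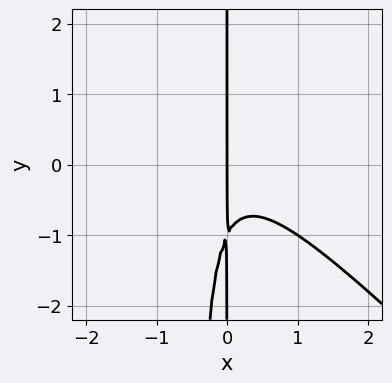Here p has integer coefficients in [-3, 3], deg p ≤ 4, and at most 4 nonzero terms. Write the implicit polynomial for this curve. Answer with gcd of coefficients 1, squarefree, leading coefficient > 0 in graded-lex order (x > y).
(a) deg p = 3.
(b) Against the integer gridlines: one x-axis crossing is at x = 0; every point of the y-axis in the box is on the curve.
(c) Assembling these constraints gives the stated polynomial.

2*x^3 + 2*x^2*y + x*y + x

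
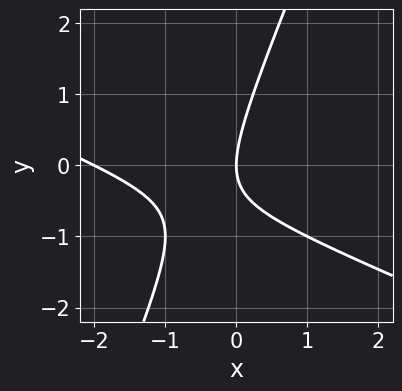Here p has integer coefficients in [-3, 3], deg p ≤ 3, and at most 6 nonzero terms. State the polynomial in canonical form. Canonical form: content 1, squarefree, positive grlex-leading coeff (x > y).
First, the degree is 2 — a generic line meets the curve in up to 2 points.
Then, reading off the gridlines: the x-axis gridline crossings are at x ∈ {-2, 0}; one y-axis crossing is at y = 0.
Finally, the integer polynomial consistent with all of this is the stated p.

x^2 + 2*x*y - y^2 + 2*x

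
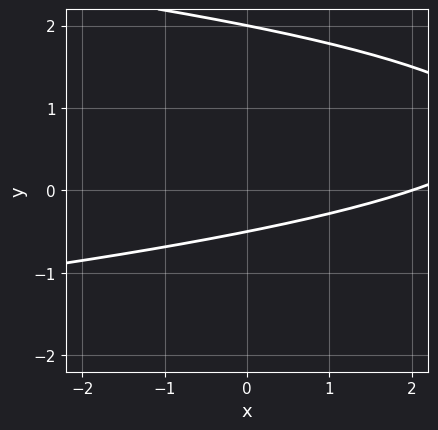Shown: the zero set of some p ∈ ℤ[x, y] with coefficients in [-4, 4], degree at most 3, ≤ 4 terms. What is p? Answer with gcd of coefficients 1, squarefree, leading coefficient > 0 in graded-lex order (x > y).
2*y^2 + x - 3*y - 2

1. Degree: a generic line meets the curve in up to 2 points, so deg p = 2.
2. From the visible intercepts: one y-axis crossing is at y = 2; one x-axis crossing is at x = 2.
3. Putting this together gives p.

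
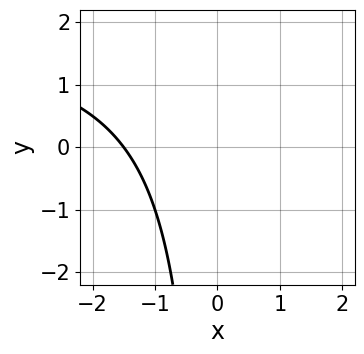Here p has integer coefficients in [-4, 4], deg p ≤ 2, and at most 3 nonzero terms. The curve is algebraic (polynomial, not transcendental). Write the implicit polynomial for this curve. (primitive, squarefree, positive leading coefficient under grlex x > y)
x*y - 2*x - 3

First, deg p = 2. A generic line meets the curve in up to 2 points.
Next, against the integer gridlines: the curve avoids every integer y-axis point in the box.
Finally, matching integer coefficients to the picture gives p.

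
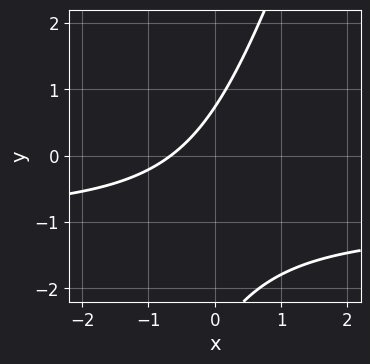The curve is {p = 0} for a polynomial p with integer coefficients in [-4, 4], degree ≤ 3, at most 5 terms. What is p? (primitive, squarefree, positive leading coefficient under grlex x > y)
1. The degree is 2 — the shape is more complex than any degree-1 curve.
2. Solving for integer coefficients yields p as stated.

3*x*y - y^2 + 3*x - 2*y + 2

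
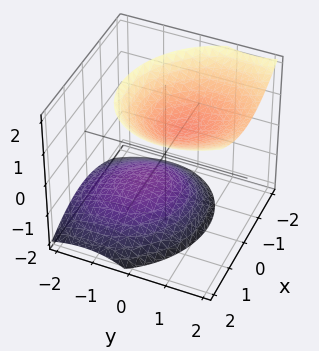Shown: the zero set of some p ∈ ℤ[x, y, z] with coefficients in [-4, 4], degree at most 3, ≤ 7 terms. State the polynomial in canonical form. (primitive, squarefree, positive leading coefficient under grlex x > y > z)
The picture has 2 separate pieces. They look like related sheets of one shape, so recover p as a whole.
deg p = 2. The shape is more complex than any degree-1 surface.
From the axis intercepts and sections: it misses every integer gridline on the x-axis; among the integer gridlines, it crosses the z-axis at z ∈ {-1, 1}.
Together with the visible shape, these determine p as stated.

3*x^2 + x*y + 3*y^2 - 3*y*z - 3*z^2 + 3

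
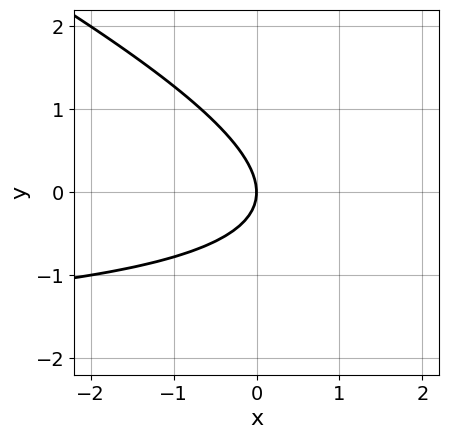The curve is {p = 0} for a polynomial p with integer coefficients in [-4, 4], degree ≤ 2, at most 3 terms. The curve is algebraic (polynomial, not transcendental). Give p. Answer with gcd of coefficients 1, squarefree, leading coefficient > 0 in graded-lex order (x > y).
x*y + 2*y^2 + 2*x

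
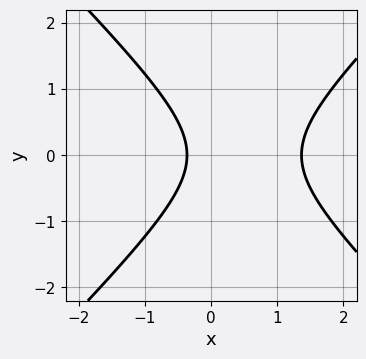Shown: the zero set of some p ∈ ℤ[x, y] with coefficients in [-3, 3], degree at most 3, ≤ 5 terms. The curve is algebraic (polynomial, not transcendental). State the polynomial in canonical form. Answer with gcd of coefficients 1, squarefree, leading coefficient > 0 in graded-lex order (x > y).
2*x^2 - 2*y^2 - 2*x - 1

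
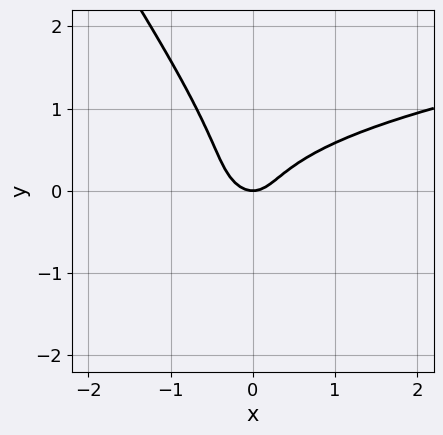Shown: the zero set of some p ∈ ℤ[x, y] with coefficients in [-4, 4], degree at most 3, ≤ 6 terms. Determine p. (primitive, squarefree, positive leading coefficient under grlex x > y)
3*x*y^2 + 2*y^3 - 2*x^2 + y

First, the degree is 3 — the shape is more complex than any degree-2 curve.
Next, observable constraints: one x-axis crossing is at x = 0; it crosses the y-axis at the gridline y = 0.
Finally, these observations pin down the coefficients.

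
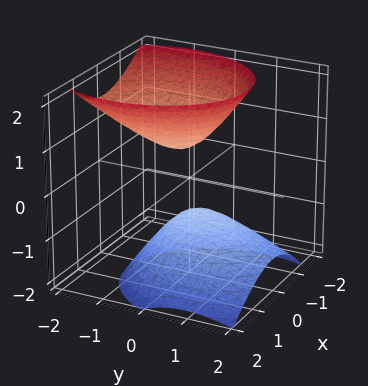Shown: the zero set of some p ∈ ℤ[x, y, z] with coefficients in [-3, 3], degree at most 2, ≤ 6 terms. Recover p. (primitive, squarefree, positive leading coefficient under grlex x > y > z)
3*x^2 + x*z + 2*y^2 + 2*y*z - 2*z^2 + 1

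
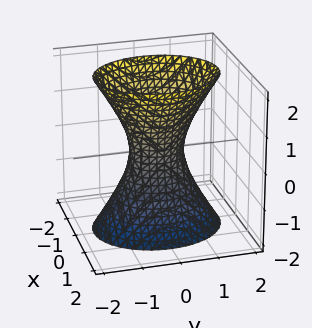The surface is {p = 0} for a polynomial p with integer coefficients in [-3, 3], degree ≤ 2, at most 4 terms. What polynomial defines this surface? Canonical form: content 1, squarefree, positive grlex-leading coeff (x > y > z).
3*x^2 + 2*y^2 - z^2 - 1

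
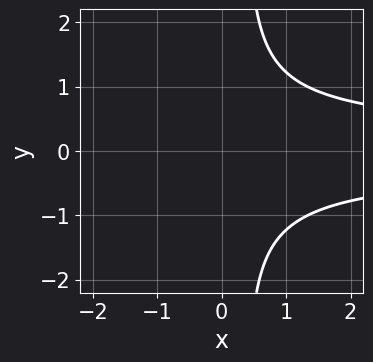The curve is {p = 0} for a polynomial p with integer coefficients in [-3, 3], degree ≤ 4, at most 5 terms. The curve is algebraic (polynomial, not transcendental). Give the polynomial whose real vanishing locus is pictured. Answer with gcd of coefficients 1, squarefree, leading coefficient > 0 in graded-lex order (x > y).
3*x*y^2 - y^2 - 3

First, degree: no degree-2 curve has this shape, so deg p = 3.
Next, symmetries: mirror symmetry y ↦ −y ⇒ only even powers of y.
Then, checking where it meets the axes: the curve avoids every integer y-axis point in the box; no x-intercept at any integer in the box.
Finally, together with the visible shape, these determine p as stated.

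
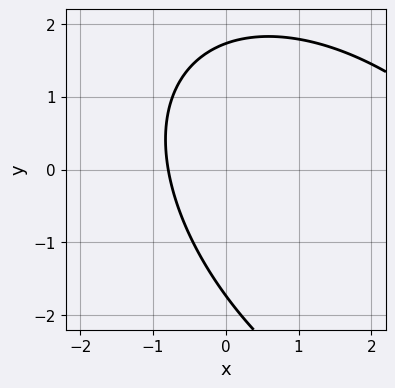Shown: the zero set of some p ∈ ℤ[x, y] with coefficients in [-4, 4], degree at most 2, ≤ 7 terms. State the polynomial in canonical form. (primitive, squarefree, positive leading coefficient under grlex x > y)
x^2 + x*y + y^2 - 3*x - 3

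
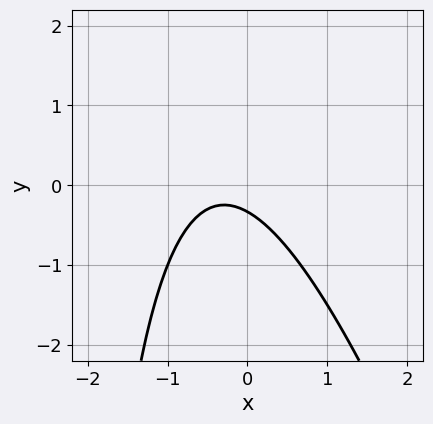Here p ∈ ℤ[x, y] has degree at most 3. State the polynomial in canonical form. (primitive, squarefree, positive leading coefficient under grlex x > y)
First, the degree is 2 — the shape is more complex than any degree-1 curve.
Then, against the integer gridlines: no x-intercept at any integer in the box.
Finally, solving for integer coefficients yields p as stated.

3*x^2 + x*y + 2*x + 3*y + 1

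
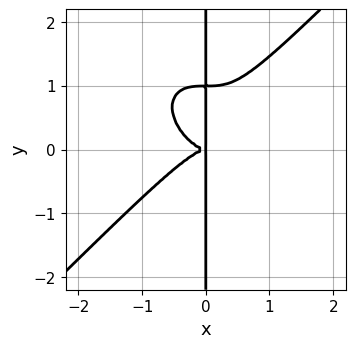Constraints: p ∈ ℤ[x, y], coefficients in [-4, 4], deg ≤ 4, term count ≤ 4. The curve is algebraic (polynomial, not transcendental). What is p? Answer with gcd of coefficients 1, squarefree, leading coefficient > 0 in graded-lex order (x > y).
x^4 - x*y^3 + x*y^2

(a) Degree: a generic line meets the curve in up to 4 points, so deg p = 4.
(b) From the axis intercepts and sections: the visible y-axis segment lies entirely on the curve.
(c) The integer polynomial consistent with all of this is the stated p.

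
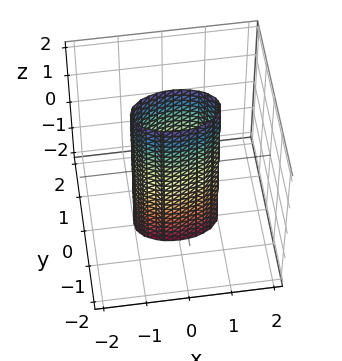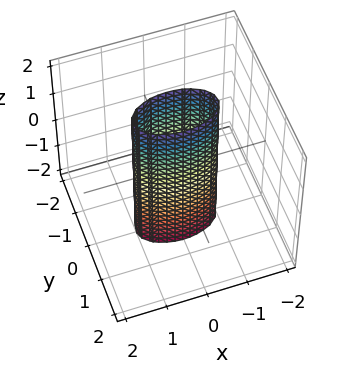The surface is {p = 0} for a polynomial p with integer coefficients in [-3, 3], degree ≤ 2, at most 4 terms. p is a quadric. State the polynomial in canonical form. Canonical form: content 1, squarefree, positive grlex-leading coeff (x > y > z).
x^2 + 3*y^2 - 1

The degree is 2 — a cylinder; a quadric.
Symmetries: the z ↦ −z reflection is a symmetry, so z appears only in even powers; it's symmetric under x → −x, forcing even powers of x; the y ↦ −y reflection is a symmetry, so y appears only in even powers.
Checking where it meets the axes: the x-axis gridline crossings are at x ∈ {-1, 1}; it misses every integer gridline on the z-axis.
Assembling these constraints gives the stated polynomial.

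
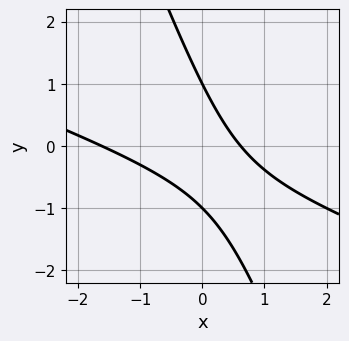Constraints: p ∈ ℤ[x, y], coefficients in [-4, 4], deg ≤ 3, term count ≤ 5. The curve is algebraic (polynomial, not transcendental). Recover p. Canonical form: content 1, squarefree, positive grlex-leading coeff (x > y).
x^2 + 3*x*y + y^2 + x - 1

First, degree: no degree-1 curve has this shape, so deg p = 2.
Then, from the axis intercepts and sections: the y-axis gridline crossings are at y ∈ {-1, 1}.
Finally, assembling these constraints gives the stated polynomial.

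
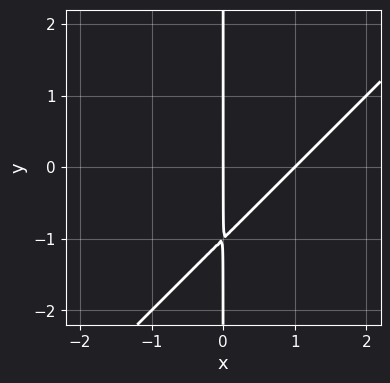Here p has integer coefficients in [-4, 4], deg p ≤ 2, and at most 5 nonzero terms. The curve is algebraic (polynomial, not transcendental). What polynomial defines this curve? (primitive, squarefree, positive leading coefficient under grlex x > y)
First, degree: a generic line meets the curve in up to 2 points, so deg p = 2.
Next, from the visible intercepts: the x-axis gridline crossings are at x ∈ {0, 1}; the visible y-axis segment lies entirely on the curve.
Finally, putting this together gives p.

x^2 - x*y - x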